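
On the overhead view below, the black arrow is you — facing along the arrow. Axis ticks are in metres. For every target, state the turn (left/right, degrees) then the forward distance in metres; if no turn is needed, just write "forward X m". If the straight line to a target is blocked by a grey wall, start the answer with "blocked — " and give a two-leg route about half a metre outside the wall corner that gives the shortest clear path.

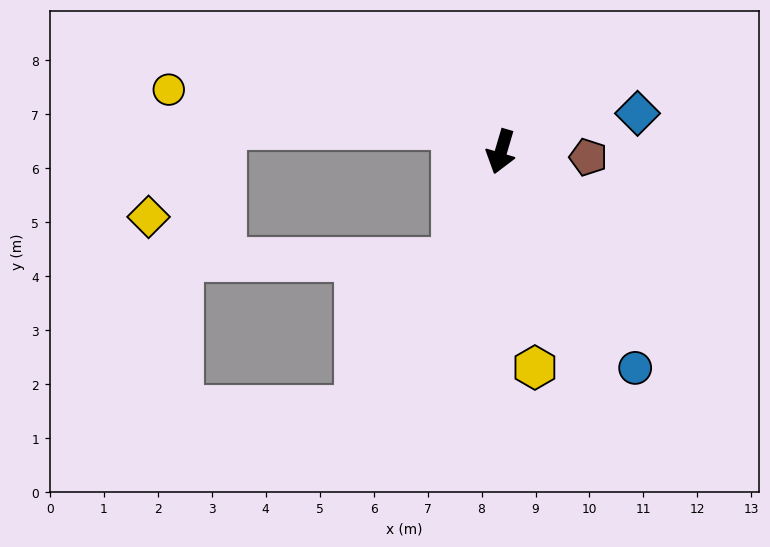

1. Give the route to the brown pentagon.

turn left 103°, forward 1.6 m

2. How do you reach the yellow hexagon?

turn left 25°, forward 4.0 m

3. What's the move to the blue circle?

turn left 48°, forward 4.7 m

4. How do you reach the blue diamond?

turn left 122°, forward 2.6 m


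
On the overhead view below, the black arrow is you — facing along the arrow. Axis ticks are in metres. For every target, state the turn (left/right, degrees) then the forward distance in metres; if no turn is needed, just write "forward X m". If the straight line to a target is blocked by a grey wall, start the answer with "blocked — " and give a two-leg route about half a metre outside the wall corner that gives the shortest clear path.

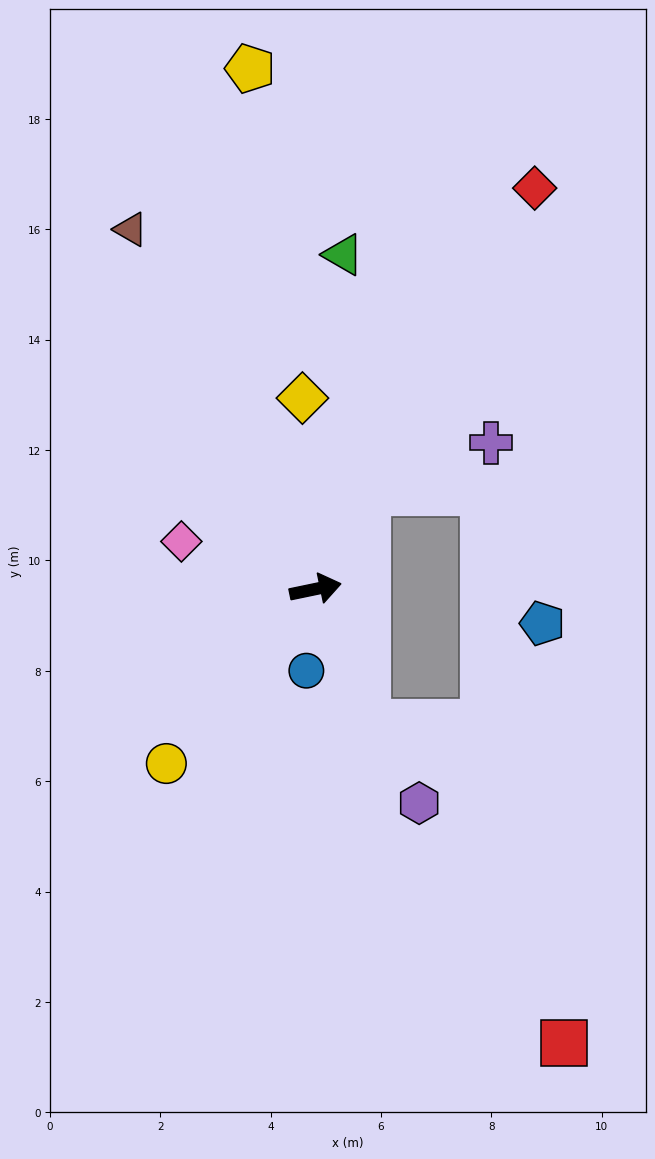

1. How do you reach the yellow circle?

turn right 142°, forward 4.2 m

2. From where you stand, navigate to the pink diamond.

turn left 149°, forward 2.6 m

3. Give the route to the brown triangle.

turn left 105°, forward 7.3 m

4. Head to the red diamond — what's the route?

turn left 50°, forward 8.3 m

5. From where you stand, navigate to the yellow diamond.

turn left 82°, forward 3.5 m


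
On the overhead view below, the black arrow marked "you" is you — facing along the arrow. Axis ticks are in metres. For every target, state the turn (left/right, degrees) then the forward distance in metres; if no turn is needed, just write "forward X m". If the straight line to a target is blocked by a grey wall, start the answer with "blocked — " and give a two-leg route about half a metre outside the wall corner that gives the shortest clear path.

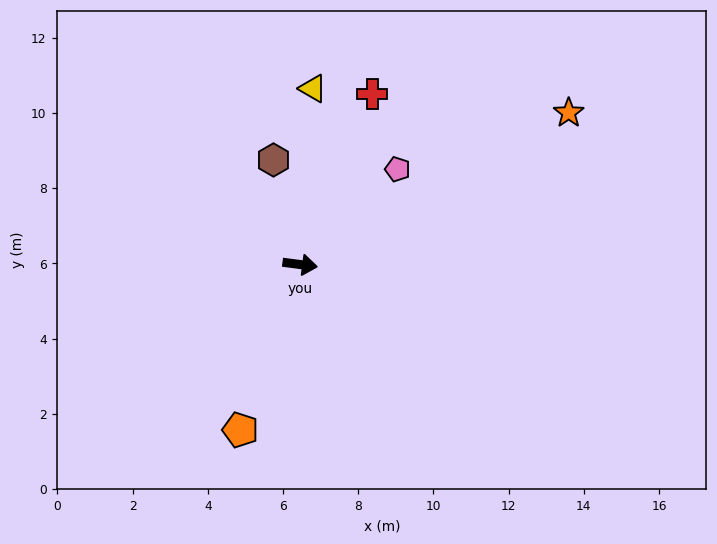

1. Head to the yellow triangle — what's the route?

turn left 93°, forward 4.7 m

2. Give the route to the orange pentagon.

turn right 102°, forward 4.7 m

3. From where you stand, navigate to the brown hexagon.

turn left 112°, forward 2.9 m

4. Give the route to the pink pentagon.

turn left 52°, forward 3.6 m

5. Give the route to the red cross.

turn left 74°, forward 4.9 m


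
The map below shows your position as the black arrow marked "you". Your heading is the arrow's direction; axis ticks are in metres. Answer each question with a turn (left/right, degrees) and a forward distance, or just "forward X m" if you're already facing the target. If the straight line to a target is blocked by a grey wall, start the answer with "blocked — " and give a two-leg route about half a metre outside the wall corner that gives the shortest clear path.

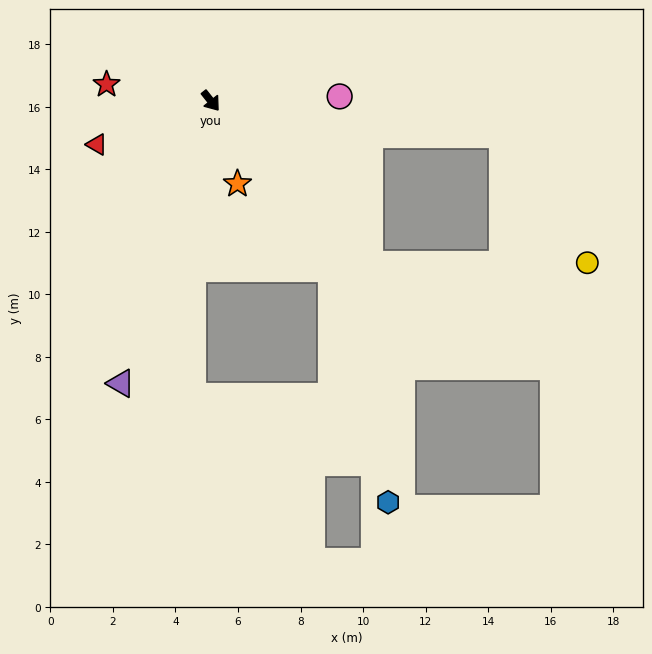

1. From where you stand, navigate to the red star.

turn right 137°, forward 3.4 m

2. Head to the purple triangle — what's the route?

turn right 56°, forward 9.5 m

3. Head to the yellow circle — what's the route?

blocked — turn left 6°, forward 7.3 m, then turn left 46°, forward 7.0 m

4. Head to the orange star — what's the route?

turn right 21°, forward 2.8 m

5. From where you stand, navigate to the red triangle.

turn right 107°, forward 3.9 m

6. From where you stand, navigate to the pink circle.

turn left 54°, forward 4.1 m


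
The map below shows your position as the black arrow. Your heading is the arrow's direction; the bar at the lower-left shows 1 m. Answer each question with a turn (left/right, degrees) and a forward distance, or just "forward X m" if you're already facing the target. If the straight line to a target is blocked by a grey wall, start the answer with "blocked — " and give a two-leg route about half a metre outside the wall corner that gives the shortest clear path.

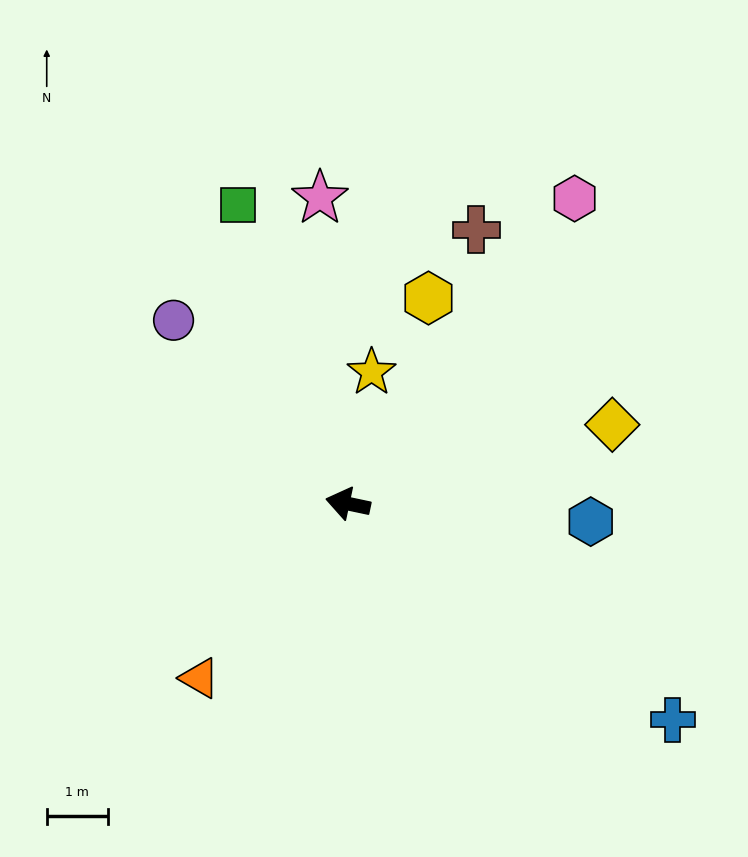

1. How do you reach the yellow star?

turn right 88°, forward 2.2 m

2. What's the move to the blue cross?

turn left 158°, forward 6.4 m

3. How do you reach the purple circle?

turn right 34°, forward 4.1 m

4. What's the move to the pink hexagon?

turn right 115°, forward 6.2 m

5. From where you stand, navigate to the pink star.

turn right 73°, forward 5.0 m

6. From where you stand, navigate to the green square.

turn right 58°, forward 5.2 m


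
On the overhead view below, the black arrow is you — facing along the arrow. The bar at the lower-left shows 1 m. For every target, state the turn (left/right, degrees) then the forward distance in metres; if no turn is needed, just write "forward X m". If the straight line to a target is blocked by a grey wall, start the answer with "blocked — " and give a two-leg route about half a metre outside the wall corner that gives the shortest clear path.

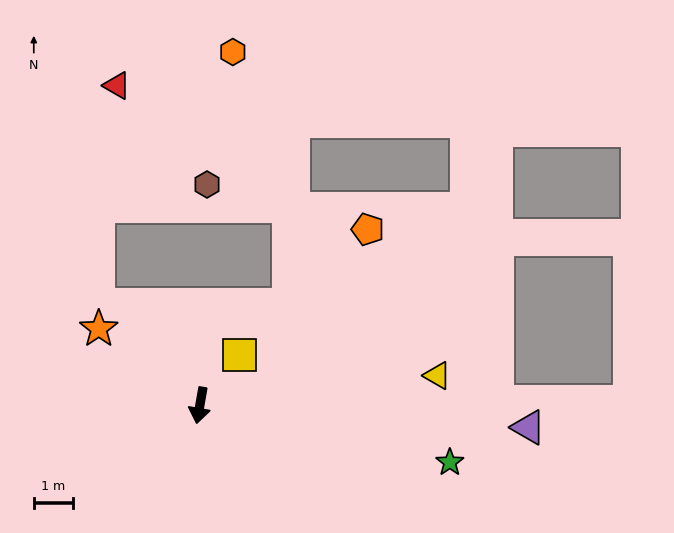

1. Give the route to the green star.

turn left 87°, forward 6.5 m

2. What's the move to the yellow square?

turn left 152°, forward 1.6 m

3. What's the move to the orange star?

turn right 117°, forward 3.2 m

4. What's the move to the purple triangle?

turn left 96°, forward 8.4 m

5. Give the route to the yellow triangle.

turn left 107°, forward 6.1 m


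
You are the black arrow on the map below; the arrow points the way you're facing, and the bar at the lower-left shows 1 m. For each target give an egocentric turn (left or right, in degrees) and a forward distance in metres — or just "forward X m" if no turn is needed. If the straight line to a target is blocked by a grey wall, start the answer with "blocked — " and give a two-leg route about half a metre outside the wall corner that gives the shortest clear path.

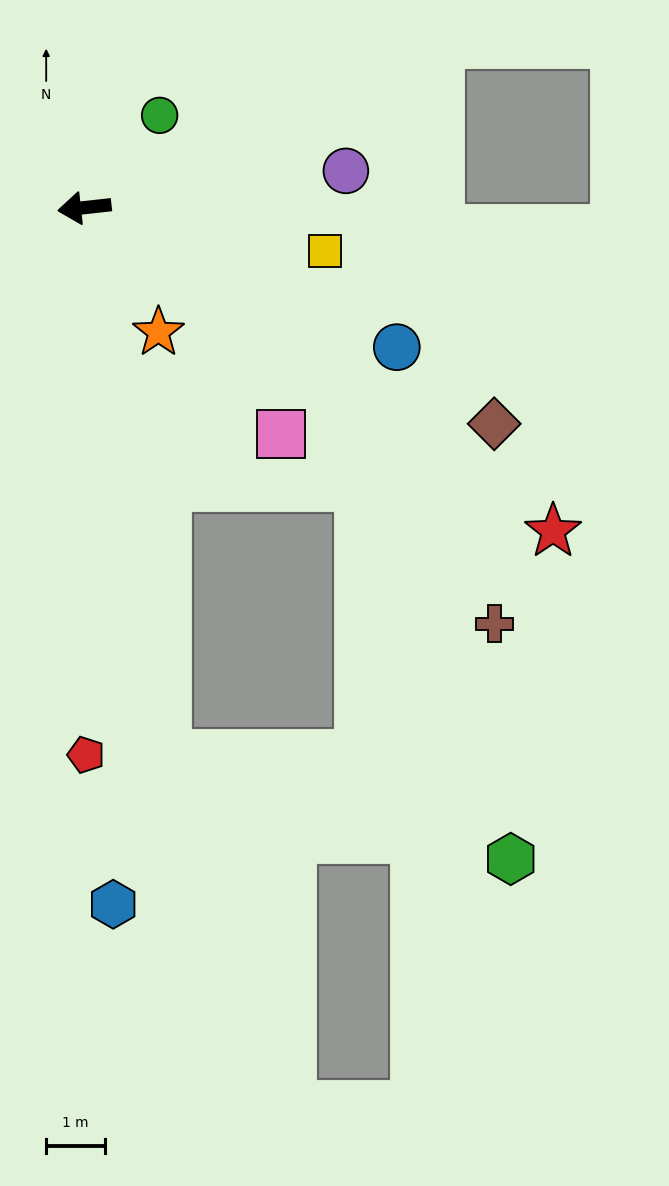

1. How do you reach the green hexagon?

blocked — turn left 92°, forward 9.4 m, then turn left 65°, forward 6.1 m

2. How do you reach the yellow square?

turn left 164°, forward 4.2 m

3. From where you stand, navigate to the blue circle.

turn left 150°, forward 5.8 m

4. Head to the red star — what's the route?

turn left 139°, forward 9.7 m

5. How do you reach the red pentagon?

turn left 84°, forward 9.3 m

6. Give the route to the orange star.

turn left 114°, forward 2.5 m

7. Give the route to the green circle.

turn right 136°, forward 2.0 m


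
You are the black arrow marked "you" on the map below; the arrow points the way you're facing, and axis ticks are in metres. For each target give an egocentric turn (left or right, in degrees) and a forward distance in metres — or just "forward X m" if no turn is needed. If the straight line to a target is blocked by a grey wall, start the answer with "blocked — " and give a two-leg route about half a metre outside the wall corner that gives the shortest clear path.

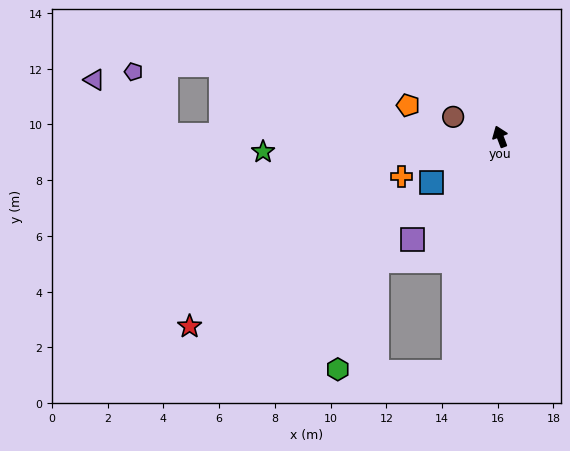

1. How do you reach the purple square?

turn left 119°, forward 4.9 m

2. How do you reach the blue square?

turn left 103°, forward 3.0 m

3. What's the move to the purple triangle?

blocked — turn left 69°, forward 12.0 m, then turn right 37°, forward 3.3 m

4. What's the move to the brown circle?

turn left 46°, forward 1.8 m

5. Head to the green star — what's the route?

turn left 73°, forward 8.5 m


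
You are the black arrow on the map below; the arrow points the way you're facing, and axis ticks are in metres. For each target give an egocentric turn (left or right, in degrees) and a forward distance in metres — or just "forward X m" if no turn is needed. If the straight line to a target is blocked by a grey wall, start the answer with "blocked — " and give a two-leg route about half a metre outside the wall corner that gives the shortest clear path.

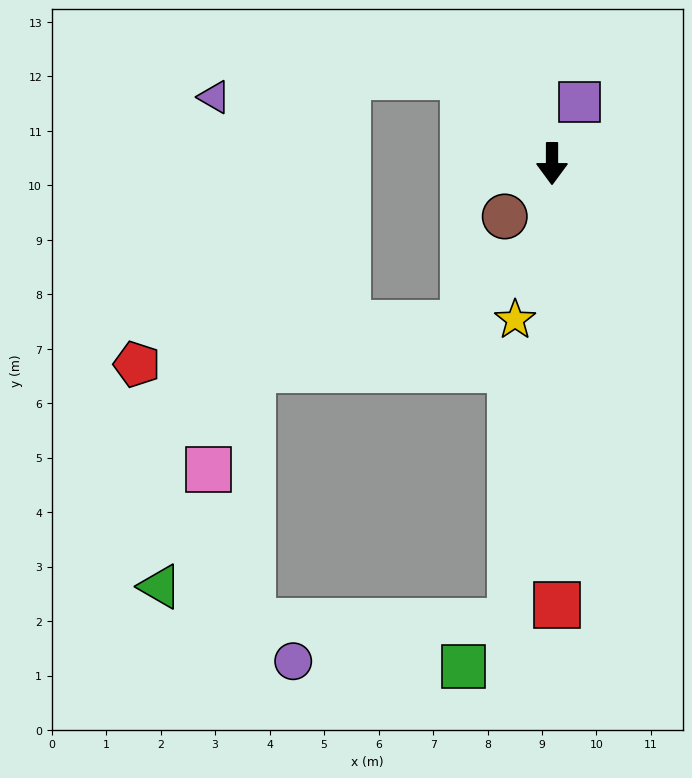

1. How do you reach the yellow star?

turn right 13°, forward 2.9 m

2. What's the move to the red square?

forward 8.1 m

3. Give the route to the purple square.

turn left 156°, forward 1.2 m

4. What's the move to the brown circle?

turn right 42°, forward 1.3 m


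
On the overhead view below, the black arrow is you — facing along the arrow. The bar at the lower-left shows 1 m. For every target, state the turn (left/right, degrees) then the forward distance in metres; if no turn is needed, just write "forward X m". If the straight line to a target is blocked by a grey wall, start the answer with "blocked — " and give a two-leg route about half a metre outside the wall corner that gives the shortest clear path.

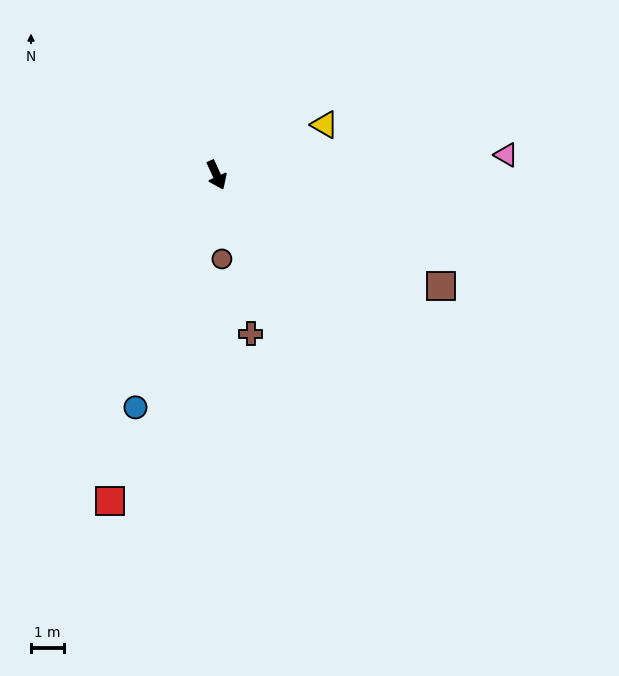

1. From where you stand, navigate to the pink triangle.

turn left 70°, forward 8.7 m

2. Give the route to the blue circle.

turn right 44°, forward 7.4 m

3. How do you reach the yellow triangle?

turn left 91°, forward 3.6 m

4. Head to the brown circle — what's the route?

turn right 21°, forward 2.5 m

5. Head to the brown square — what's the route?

turn left 39°, forward 7.5 m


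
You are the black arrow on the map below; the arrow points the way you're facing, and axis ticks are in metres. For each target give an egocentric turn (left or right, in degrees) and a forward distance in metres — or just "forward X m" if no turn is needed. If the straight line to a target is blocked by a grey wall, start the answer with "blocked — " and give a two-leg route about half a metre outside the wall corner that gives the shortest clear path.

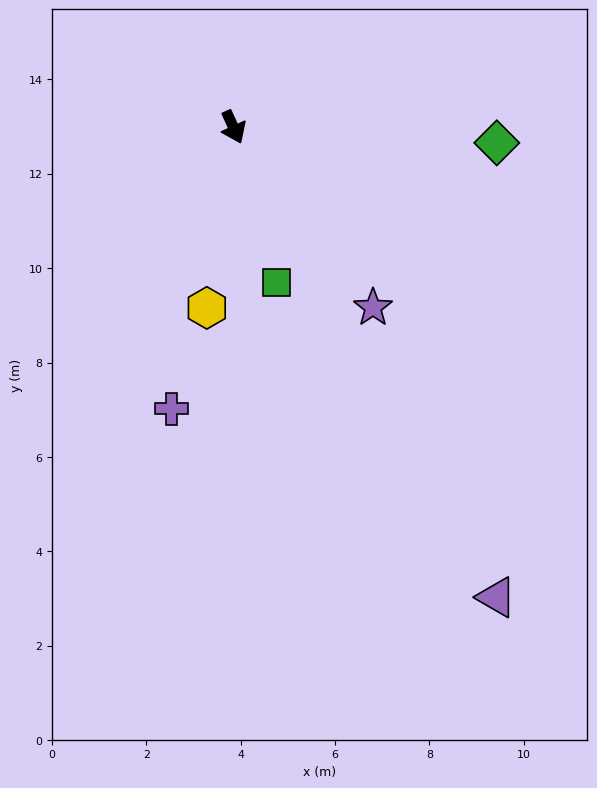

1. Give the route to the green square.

turn right 9°, forward 3.4 m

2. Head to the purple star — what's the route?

turn left 13°, forward 4.8 m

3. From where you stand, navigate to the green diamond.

turn left 62°, forward 5.6 m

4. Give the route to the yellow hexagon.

turn right 33°, forward 3.9 m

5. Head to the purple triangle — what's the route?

turn left 5°, forward 11.4 m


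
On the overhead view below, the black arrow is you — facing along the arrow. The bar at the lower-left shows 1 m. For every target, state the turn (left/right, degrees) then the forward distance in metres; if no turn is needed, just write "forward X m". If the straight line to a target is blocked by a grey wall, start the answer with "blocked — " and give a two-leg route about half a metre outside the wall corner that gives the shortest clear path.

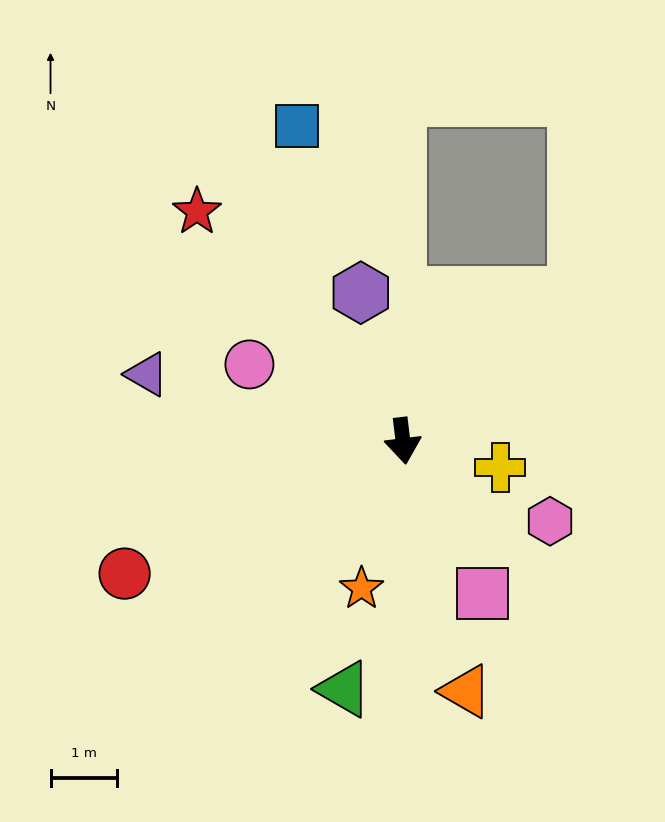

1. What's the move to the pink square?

turn left 21°, forward 2.6 m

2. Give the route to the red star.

turn right 145°, forward 4.7 m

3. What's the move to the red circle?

turn right 71°, forward 4.7 m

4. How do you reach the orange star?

turn right 23°, forward 2.3 m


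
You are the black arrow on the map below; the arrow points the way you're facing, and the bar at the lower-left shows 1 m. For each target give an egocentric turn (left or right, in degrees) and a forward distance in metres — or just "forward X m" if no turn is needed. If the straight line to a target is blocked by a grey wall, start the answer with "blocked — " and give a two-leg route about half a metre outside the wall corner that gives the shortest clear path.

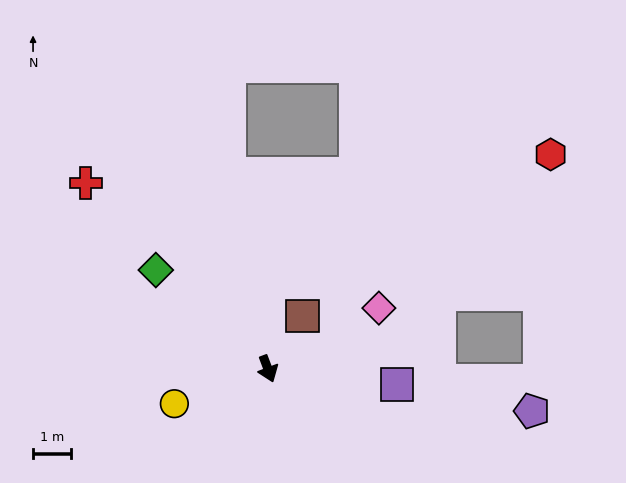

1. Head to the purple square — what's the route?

turn left 62°, forward 3.4 m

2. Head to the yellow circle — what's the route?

turn right 90°, forward 2.6 m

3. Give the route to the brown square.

turn left 126°, forward 1.6 m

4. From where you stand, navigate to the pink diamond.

turn left 98°, forward 3.3 m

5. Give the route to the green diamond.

turn right 152°, forward 3.9 m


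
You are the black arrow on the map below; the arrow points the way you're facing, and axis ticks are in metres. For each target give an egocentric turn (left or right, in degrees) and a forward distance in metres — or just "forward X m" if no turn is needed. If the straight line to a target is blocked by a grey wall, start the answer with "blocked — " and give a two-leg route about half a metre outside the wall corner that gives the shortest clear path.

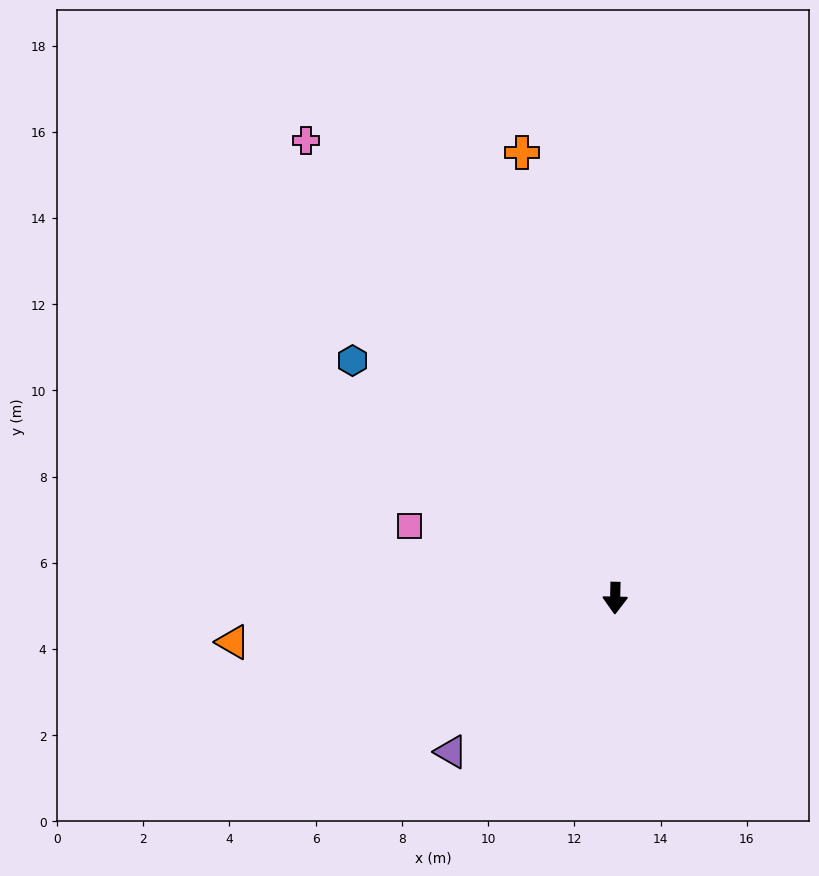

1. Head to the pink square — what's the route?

turn right 108°, forward 5.1 m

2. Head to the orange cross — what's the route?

turn right 167°, forward 10.6 m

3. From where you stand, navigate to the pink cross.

turn right 145°, forward 12.8 m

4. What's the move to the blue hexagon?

turn right 131°, forward 8.2 m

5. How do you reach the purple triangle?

turn right 46°, forward 5.2 m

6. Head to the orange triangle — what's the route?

turn right 82°, forward 8.9 m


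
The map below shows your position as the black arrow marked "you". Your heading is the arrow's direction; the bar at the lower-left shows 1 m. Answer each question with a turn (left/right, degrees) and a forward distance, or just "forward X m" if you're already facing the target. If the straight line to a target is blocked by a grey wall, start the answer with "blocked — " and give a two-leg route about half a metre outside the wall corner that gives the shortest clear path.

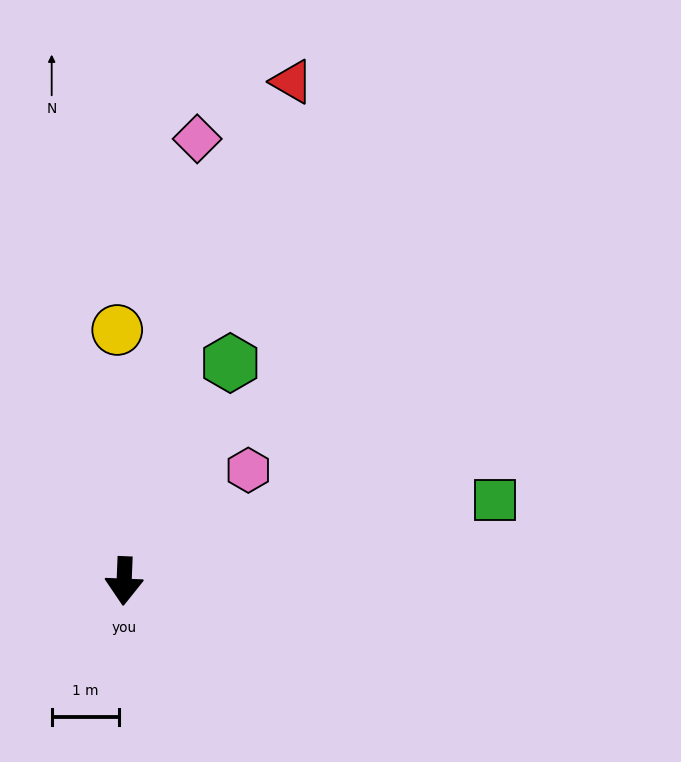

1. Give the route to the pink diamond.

turn left 173°, forward 6.6 m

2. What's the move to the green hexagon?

turn left 156°, forward 3.6 m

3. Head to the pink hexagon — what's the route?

turn left 134°, forward 2.5 m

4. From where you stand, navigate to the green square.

turn left 105°, forward 5.6 m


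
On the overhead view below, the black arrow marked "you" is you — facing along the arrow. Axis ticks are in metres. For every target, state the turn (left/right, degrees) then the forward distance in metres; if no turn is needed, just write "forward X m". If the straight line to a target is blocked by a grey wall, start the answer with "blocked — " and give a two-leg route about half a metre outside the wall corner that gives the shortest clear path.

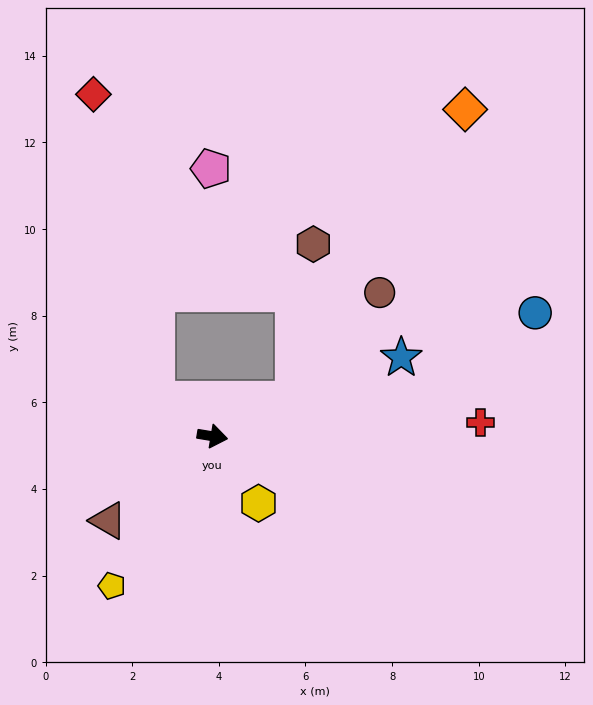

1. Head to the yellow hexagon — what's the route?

turn right 46°, forward 1.9 m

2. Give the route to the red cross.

turn left 12°, forward 6.2 m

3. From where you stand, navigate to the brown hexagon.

blocked — turn left 34°, forward 2.1 m, then turn left 58°, forward 3.6 m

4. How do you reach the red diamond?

blocked — turn left 156°, forward 1.5 m, then turn right 45°, forward 7.2 m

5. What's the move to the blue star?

turn left 32°, forward 4.7 m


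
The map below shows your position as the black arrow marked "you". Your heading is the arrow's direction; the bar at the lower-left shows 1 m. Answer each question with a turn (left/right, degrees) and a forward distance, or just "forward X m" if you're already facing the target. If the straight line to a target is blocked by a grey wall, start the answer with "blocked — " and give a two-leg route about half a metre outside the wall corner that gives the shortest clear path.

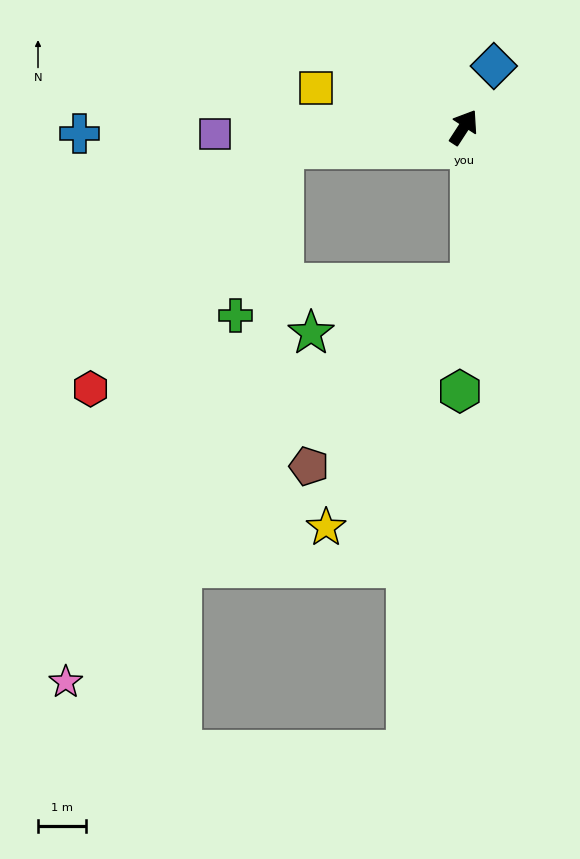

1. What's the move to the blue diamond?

turn left 7°, forward 1.4 m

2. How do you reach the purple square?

turn left 124°, forward 5.2 m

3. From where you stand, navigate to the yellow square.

turn left 108°, forward 3.2 m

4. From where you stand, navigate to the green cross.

blocked — turn left 130°, forward 3.8 m, then turn left 67°, forward 3.6 m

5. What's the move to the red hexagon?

blocked — turn left 130°, forward 3.8 m, then turn left 44°, forward 6.4 m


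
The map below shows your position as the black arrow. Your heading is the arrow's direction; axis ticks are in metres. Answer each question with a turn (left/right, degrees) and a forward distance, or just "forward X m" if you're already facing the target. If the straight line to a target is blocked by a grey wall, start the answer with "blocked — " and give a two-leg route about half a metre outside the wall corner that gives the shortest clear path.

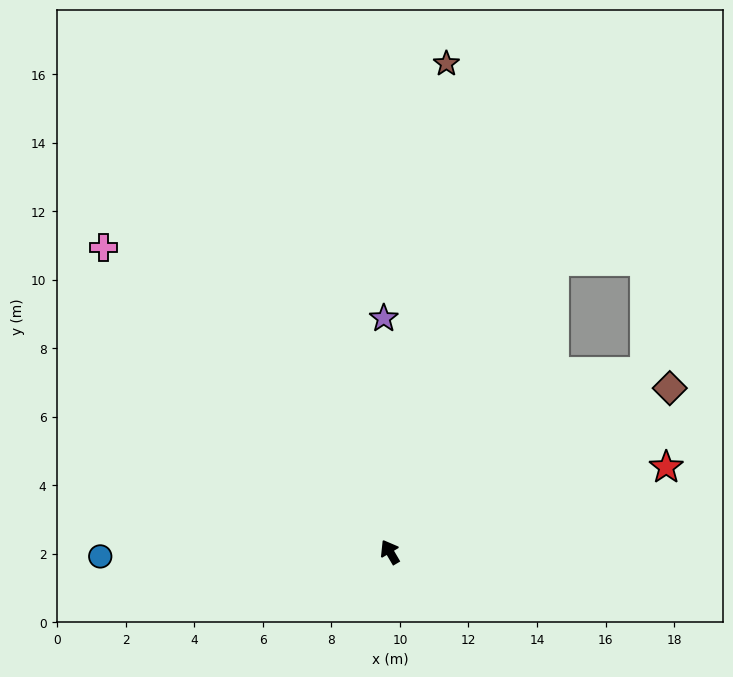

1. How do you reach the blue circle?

turn left 60°, forward 8.4 m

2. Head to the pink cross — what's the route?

turn left 13°, forward 12.2 m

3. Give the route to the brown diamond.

turn right 90°, forward 9.5 m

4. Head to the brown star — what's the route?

turn right 37°, forward 14.3 m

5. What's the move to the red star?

turn right 103°, forward 8.4 m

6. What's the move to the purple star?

turn right 29°, forward 6.8 m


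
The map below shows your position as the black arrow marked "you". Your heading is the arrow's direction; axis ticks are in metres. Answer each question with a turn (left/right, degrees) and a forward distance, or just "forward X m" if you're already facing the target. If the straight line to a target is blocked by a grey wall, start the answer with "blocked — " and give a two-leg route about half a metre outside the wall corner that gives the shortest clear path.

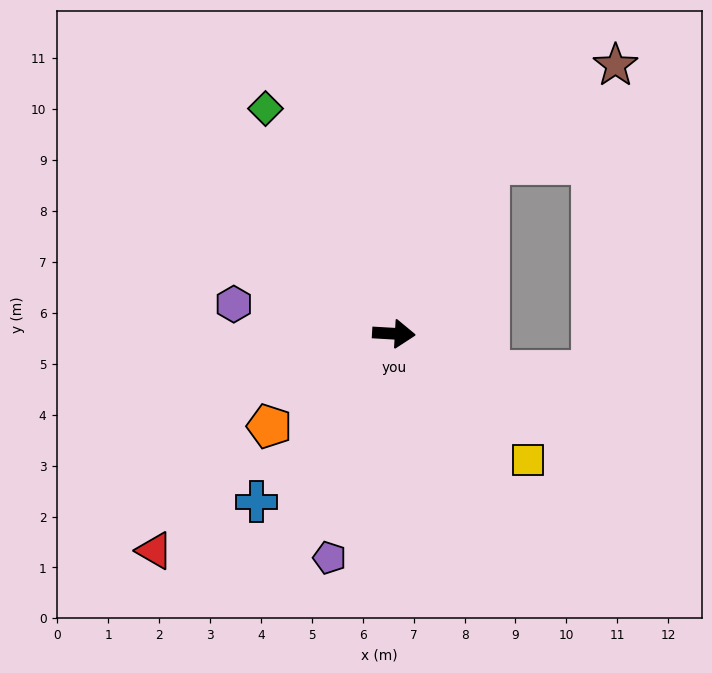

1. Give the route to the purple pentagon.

turn right 103°, forward 4.6 m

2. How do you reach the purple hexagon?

turn left 173°, forward 3.2 m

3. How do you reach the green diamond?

turn left 123°, forward 5.1 m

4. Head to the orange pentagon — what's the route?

turn right 140°, forward 3.0 m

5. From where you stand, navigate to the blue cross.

turn right 126°, forward 4.3 m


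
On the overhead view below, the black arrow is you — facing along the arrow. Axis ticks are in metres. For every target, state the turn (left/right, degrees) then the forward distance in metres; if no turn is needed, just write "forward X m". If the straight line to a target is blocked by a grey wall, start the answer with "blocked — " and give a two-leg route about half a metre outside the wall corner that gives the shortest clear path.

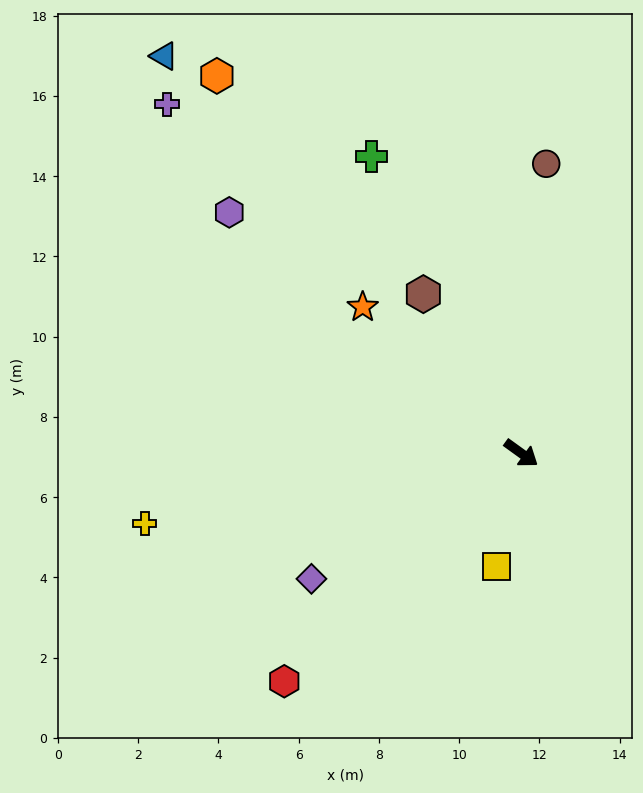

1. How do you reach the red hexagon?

turn right 100°, forward 8.2 m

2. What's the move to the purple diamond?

turn right 113°, forward 6.1 m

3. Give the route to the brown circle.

turn left 121°, forward 7.2 m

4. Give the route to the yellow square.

turn right 67°, forward 2.9 m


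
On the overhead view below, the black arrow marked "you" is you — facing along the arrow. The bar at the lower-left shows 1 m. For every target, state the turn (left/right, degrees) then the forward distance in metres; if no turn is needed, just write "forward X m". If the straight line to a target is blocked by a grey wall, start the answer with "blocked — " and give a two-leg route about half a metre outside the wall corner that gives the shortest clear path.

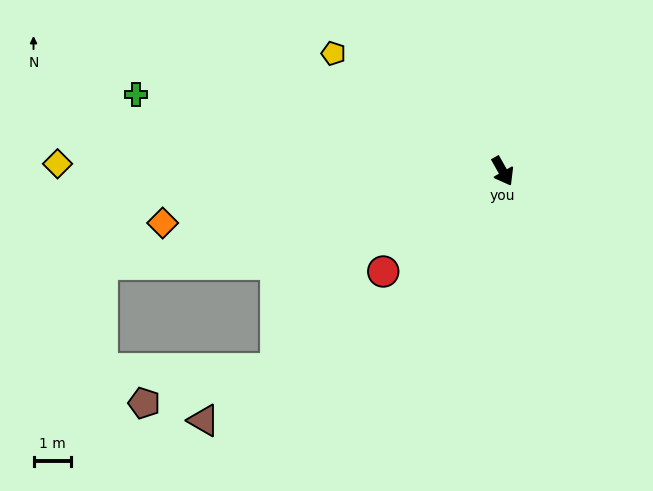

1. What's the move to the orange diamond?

turn right 111°, forward 9.2 m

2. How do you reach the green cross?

turn right 131°, forward 10.0 m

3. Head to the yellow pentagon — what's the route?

turn right 154°, forward 5.5 m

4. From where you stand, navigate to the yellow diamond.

turn right 120°, forward 11.9 m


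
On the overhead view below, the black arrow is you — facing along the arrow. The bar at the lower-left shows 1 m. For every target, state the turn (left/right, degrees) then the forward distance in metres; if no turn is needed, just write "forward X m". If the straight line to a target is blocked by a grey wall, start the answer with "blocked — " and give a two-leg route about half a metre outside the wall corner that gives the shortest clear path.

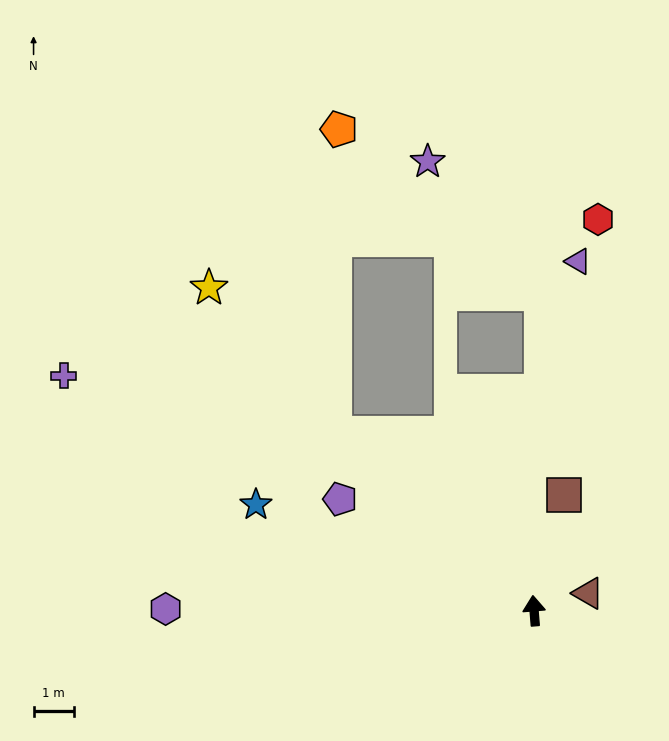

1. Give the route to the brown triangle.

turn right 77°, forward 1.4 m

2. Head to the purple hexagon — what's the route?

turn left 85°, forward 9.2 m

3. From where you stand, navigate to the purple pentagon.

turn left 55°, forward 5.6 m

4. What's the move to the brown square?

turn right 19°, forward 3.0 m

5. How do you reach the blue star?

turn left 65°, forward 7.4 m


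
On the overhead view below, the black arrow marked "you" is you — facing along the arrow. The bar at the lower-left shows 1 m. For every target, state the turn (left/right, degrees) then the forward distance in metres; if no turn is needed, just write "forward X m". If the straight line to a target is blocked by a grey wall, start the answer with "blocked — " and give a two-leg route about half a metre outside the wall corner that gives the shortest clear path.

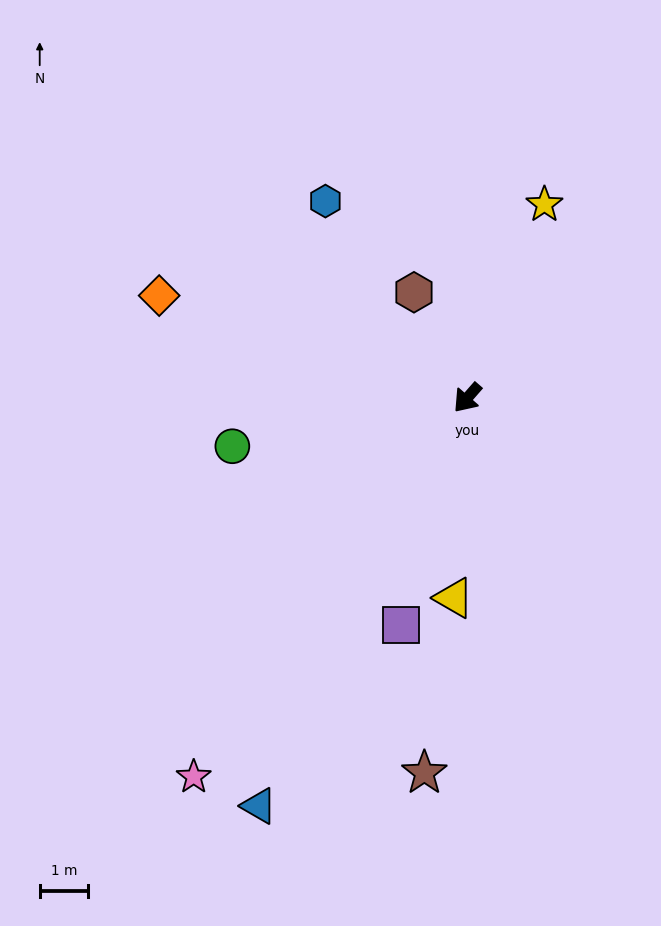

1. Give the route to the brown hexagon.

turn right 112°, forward 2.5 m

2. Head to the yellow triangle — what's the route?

turn left 37°, forward 4.2 m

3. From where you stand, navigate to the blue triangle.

turn left 14°, forward 9.5 m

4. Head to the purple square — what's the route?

turn left 25°, forward 4.9 m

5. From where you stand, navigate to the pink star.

turn left 5°, forward 9.7 m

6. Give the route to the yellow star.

turn right 161°, forward 4.3 m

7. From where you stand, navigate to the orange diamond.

turn right 67°, forward 6.8 m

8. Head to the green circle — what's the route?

turn right 37°, forward 5.0 m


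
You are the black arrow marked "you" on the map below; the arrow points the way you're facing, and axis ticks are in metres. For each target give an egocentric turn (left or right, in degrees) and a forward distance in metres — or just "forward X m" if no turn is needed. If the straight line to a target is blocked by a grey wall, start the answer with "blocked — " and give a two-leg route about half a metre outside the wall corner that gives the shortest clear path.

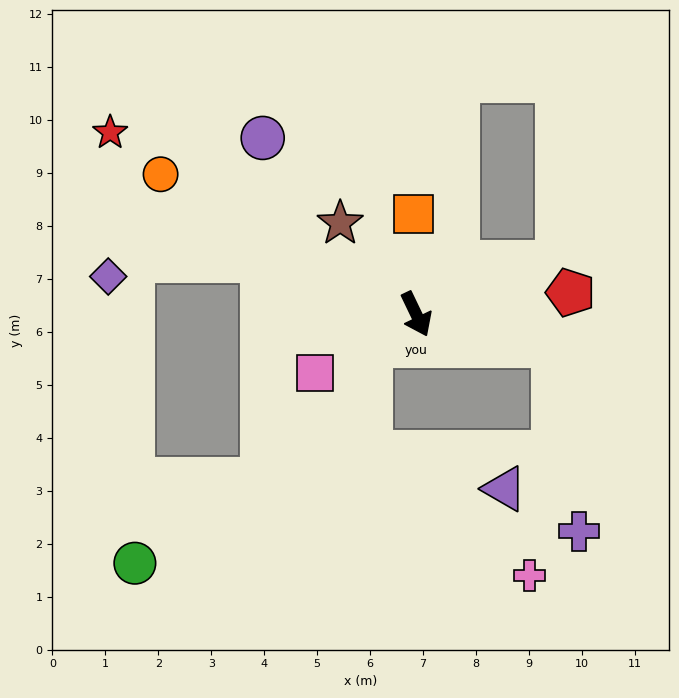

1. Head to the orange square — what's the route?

turn left 156°, forward 1.9 m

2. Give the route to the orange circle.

turn right 144°, forward 5.5 m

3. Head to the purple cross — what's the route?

blocked — turn left 52°, forward 2.7 m, then turn right 70°, forward 3.5 m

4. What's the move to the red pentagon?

turn left 72°, forward 2.9 m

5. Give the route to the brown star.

turn right 166°, forward 2.2 m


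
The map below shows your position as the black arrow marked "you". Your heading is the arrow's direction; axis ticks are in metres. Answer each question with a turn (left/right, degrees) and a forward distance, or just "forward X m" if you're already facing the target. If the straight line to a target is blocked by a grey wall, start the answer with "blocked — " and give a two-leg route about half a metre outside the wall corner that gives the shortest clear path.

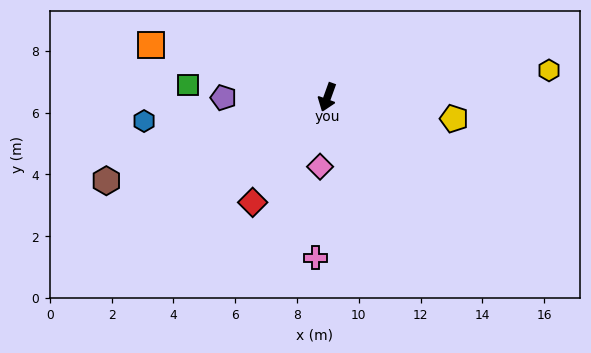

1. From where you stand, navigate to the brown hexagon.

turn right 49°, forward 7.6 m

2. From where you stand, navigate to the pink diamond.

turn left 14°, forward 2.3 m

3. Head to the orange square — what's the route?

turn right 87°, forward 5.9 m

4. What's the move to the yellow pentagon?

turn left 100°, forward 4.2 m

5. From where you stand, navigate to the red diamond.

turn right 16°, forward 4.2 m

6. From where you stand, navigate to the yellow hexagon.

turn left 117°, forward 7.2 m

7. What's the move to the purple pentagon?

turn right 70°, forward 3.4 m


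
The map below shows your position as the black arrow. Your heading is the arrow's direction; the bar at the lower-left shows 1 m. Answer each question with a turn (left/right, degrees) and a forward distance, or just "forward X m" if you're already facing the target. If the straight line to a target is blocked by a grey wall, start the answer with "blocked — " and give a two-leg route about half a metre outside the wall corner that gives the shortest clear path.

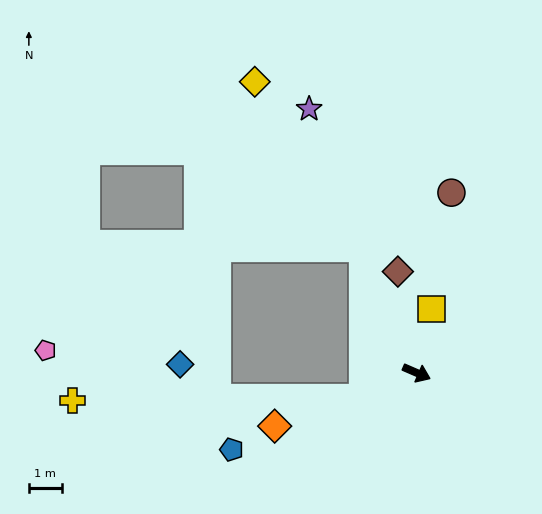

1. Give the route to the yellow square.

turn left 100°, forward 2.0 m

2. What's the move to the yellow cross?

blocked — turn right 131°, forward 1.8 m, then turn right 25°, forward 8.8 m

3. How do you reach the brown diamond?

turn left 124°, forward 3.1 m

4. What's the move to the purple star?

turn left 136°, forward 8.6 m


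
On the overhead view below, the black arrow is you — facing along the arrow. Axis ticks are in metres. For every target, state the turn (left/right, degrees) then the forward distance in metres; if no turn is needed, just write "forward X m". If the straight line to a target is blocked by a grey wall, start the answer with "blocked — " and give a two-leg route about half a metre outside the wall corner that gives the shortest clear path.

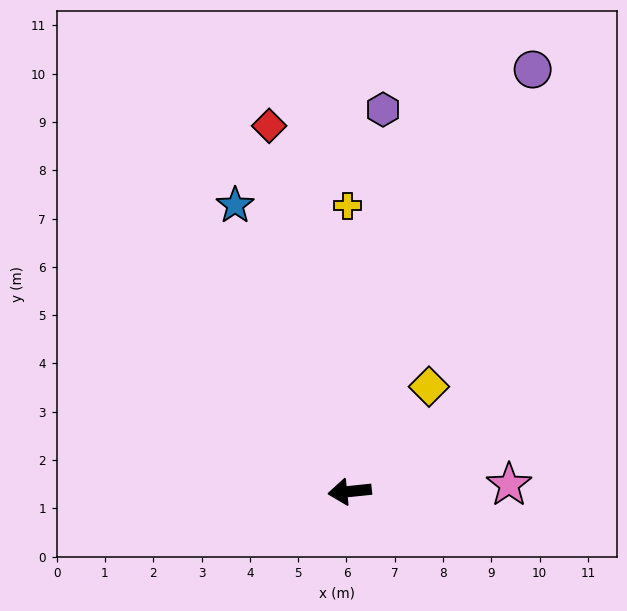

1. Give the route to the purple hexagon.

turn right 101°, forward 7.9 m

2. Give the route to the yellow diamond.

turn right 133°, forward 2.7 m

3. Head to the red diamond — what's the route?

turn right 84°, forward 7.8 m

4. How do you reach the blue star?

turn right 74°, forward 6.4 m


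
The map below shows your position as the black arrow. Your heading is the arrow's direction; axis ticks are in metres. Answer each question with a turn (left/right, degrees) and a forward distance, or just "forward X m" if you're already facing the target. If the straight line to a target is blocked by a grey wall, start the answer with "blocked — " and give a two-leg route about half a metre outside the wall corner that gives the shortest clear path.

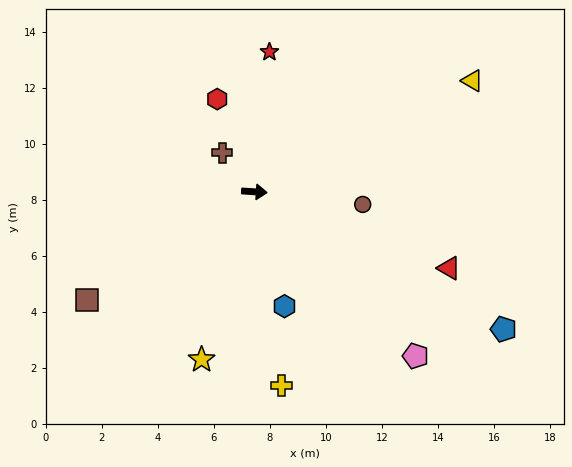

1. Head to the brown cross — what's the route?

turn left 133°, forward 1.8 m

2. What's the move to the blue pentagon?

turn right 25°, forward 10.2 m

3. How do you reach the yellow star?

turn right 104°, forward 6.3 m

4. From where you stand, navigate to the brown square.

turn right 143°, forward 7.1 m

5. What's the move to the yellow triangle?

turn left 31°, forward 8.7 m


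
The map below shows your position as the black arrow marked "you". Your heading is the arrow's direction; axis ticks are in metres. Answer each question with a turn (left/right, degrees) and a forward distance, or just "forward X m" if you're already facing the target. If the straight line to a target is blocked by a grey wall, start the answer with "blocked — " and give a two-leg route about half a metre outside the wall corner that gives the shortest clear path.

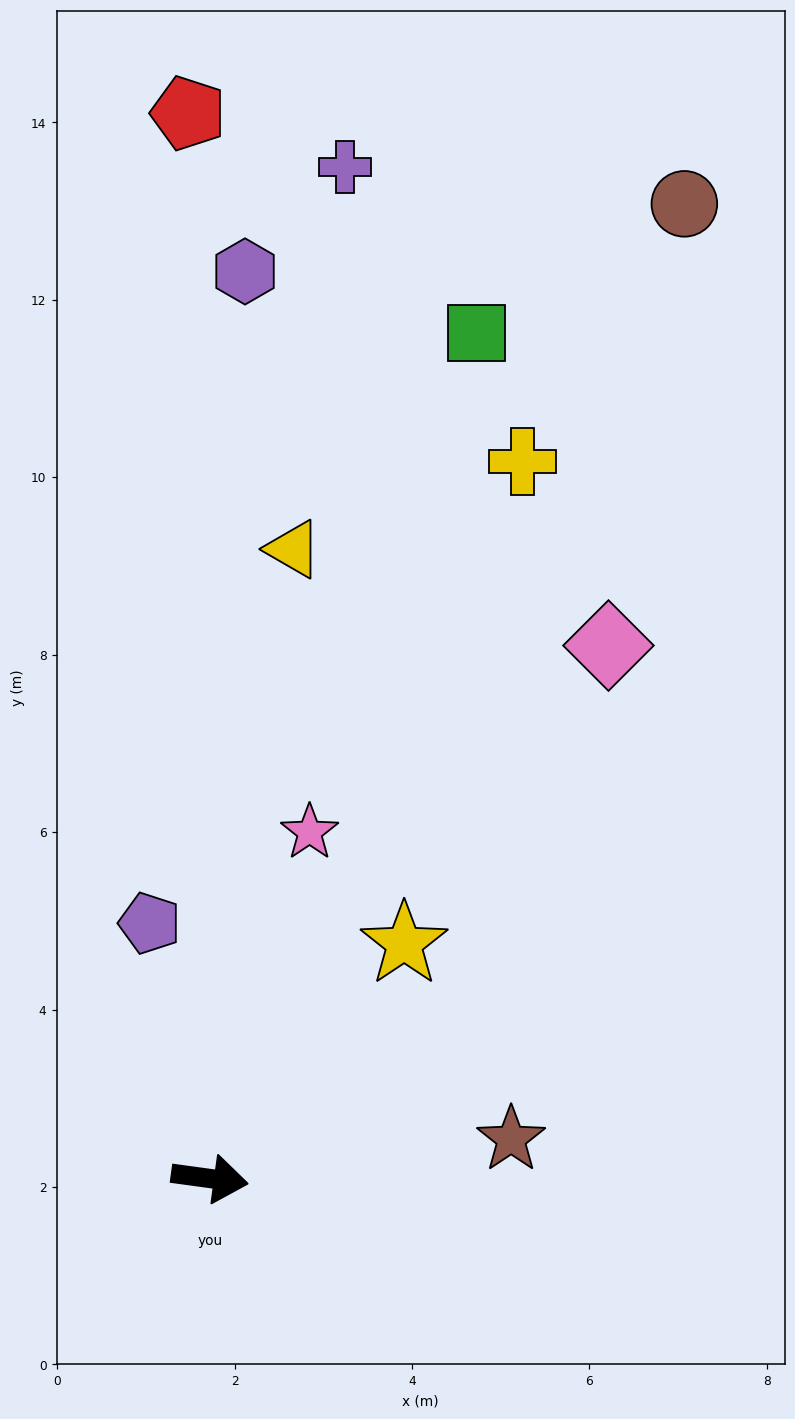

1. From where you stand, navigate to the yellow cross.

turn left 74°, forward 8.8 m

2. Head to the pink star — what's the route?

turn left 82°, forward 4.1 m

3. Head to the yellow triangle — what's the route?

turn left 90°, forward 7.2 m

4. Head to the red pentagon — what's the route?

turn left 99°, forward 12.0 m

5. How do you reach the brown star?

turn left 15°, forward 3.4 m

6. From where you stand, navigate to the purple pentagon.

turn left 111°, forward 3.0 m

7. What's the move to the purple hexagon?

turn left 96°, forward 10.2 m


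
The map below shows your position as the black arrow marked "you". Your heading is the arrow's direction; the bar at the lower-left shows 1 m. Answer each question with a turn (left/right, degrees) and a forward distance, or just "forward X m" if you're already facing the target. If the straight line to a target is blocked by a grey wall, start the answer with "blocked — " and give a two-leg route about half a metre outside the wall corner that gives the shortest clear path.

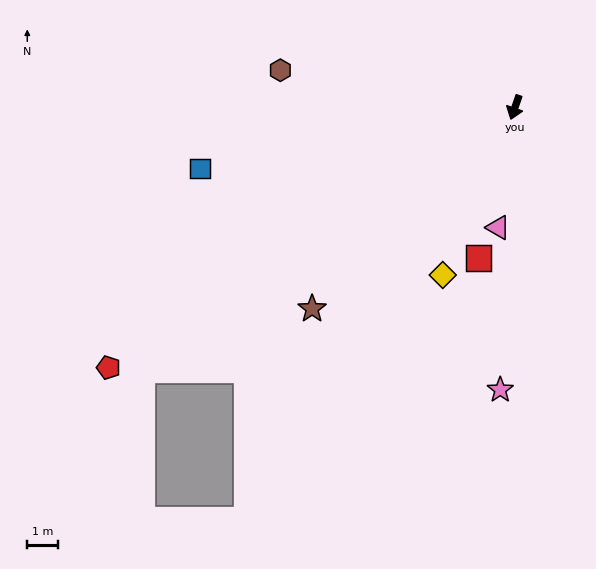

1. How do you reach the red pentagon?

turn right 38°, forward 15.8 m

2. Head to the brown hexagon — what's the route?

turn right 80°, forward 7.8 m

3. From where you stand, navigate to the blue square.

turn right 60°, forward 10.5 m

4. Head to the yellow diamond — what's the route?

turn right 4°, forward 6.0 m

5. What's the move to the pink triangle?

turn left 11°, forward 4.0 m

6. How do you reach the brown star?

turn right 26°, forward 9.4 m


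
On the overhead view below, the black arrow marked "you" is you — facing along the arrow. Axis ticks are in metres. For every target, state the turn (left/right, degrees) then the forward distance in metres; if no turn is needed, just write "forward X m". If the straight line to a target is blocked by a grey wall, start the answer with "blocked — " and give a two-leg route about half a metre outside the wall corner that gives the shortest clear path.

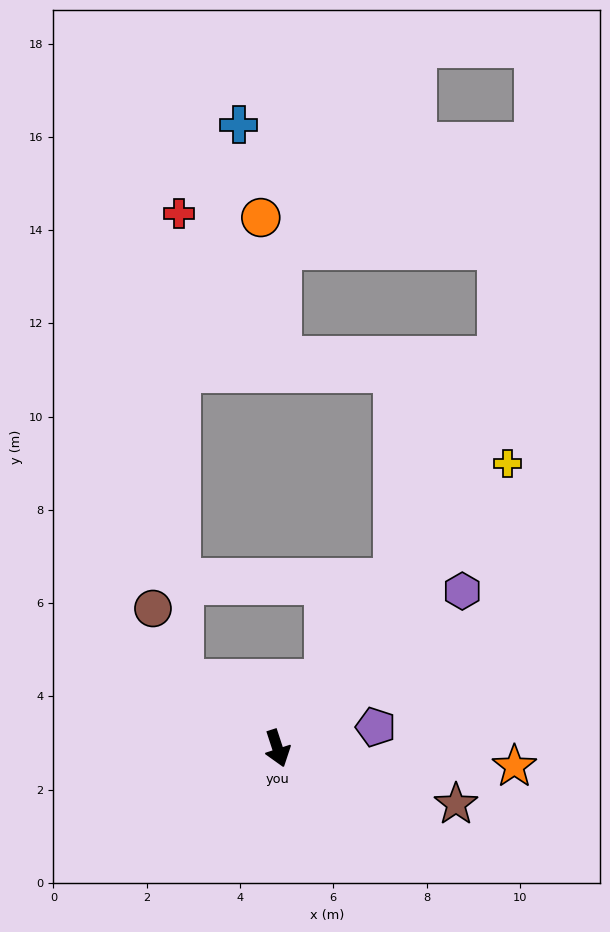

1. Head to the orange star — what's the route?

turn left 68°, forward 5.1 m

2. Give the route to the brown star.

turn left 55°, forward 4.0 m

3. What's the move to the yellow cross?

turn left 123°, forward 7.8 m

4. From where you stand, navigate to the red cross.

blocked — turn right 145°, forward 2.5 m, then turn right 52°, forward 10.0 m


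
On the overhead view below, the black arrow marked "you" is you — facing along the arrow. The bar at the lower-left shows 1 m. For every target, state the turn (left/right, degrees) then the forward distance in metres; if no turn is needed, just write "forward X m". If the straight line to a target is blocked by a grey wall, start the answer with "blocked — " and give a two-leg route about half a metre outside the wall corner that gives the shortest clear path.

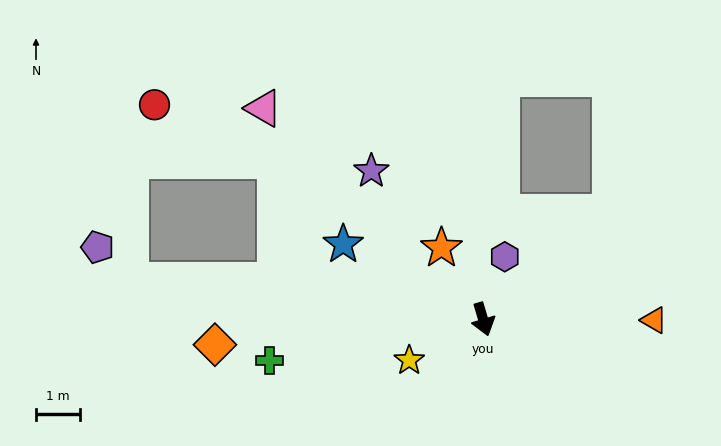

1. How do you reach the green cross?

turn right 96°, forward 5.0 m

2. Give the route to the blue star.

turn right 135°, forward 3.6 m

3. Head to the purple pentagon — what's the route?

blocked — turn right 113°, forward 8.1 m, then turn right 39°, forward 1.1 m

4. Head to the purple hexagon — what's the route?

turn left 144°, forward 1.5 m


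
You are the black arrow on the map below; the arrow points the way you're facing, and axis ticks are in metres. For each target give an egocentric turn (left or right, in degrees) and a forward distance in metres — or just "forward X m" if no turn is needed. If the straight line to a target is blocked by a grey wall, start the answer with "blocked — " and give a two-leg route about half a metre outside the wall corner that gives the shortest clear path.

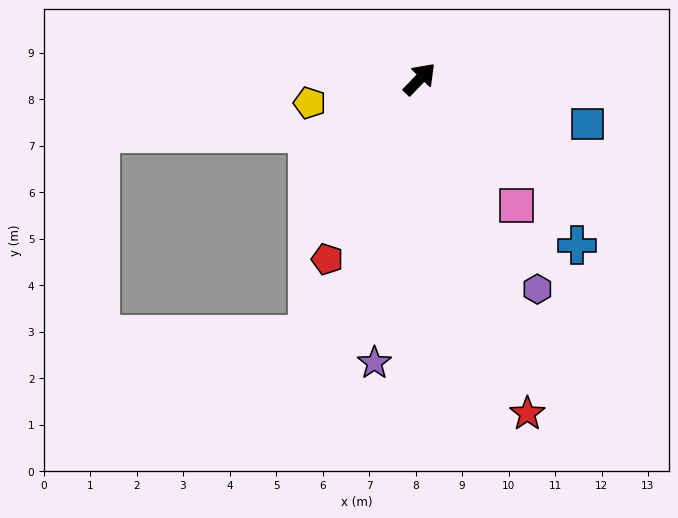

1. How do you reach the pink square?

turn right 99°, forward 3.4 m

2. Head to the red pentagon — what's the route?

turn right 163°, forward 4.4 m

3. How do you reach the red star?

turn right 118°, forward 7.6 m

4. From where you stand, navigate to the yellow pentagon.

turn left 146°, forward 2.4 m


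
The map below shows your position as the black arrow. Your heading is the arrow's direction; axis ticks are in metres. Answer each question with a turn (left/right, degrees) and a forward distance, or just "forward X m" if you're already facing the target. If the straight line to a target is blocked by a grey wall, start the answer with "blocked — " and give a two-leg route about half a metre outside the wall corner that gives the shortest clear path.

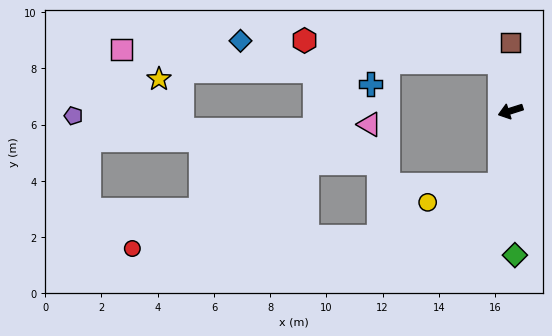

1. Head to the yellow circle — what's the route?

blocked — turn left 64°, forward 2.6 m, then turn right 68°, forward 2.6 m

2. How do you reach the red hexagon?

blocked — turn right 95°, forward 1.8 m, then turn left 71°, forward 7.0 m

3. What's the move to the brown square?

turn right 108°, forward 2.4 m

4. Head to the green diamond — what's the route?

turn left 74°, forward 5.1 m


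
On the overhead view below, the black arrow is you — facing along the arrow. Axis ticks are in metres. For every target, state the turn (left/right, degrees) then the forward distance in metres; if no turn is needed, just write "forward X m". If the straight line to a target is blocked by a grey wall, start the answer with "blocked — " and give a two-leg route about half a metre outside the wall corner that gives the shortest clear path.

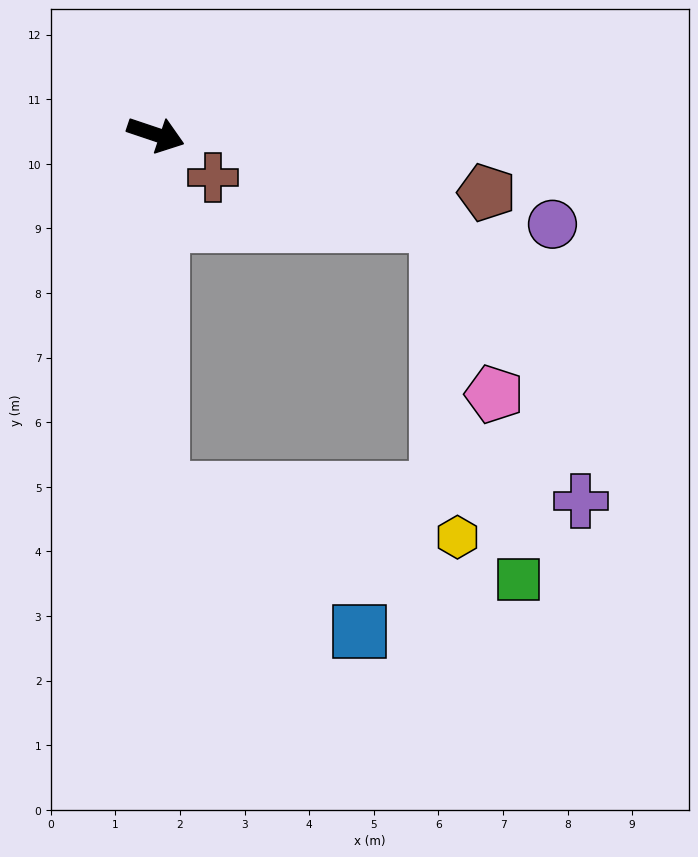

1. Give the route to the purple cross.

blocked — turn right 70°, forward 5.5 m, then turn left 87°, forward 6.5 m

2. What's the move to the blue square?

blocked — turn right 70°, forward 5.5 m, then turn left 53°, forward 3.8 m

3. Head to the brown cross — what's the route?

turn right 18°, forward 1.1 m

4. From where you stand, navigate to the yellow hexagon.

blocked — turn right 70°, forward 5.5 m, then turn left 79°, forward 4.6 m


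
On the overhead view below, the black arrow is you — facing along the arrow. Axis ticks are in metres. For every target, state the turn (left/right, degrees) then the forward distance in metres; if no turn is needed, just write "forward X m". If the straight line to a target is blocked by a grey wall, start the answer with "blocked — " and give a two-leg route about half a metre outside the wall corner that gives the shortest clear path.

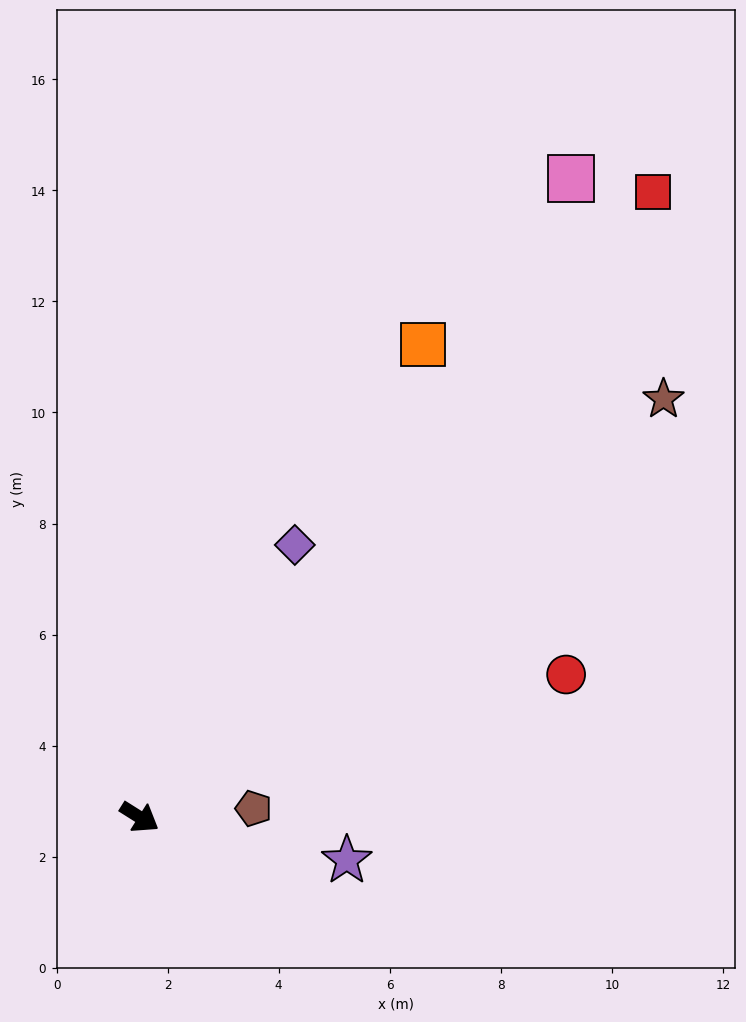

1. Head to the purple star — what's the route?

turn left 20°, forward 3.8 m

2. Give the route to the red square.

turn left 83°, forward 14.6 m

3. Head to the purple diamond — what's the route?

turn left 93°, forward 5.6 m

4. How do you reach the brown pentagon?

turn left 37°, forward 2.1 m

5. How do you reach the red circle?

turn left 51°, forward 8.1 m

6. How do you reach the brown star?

turn left 71°, forward 12.1 m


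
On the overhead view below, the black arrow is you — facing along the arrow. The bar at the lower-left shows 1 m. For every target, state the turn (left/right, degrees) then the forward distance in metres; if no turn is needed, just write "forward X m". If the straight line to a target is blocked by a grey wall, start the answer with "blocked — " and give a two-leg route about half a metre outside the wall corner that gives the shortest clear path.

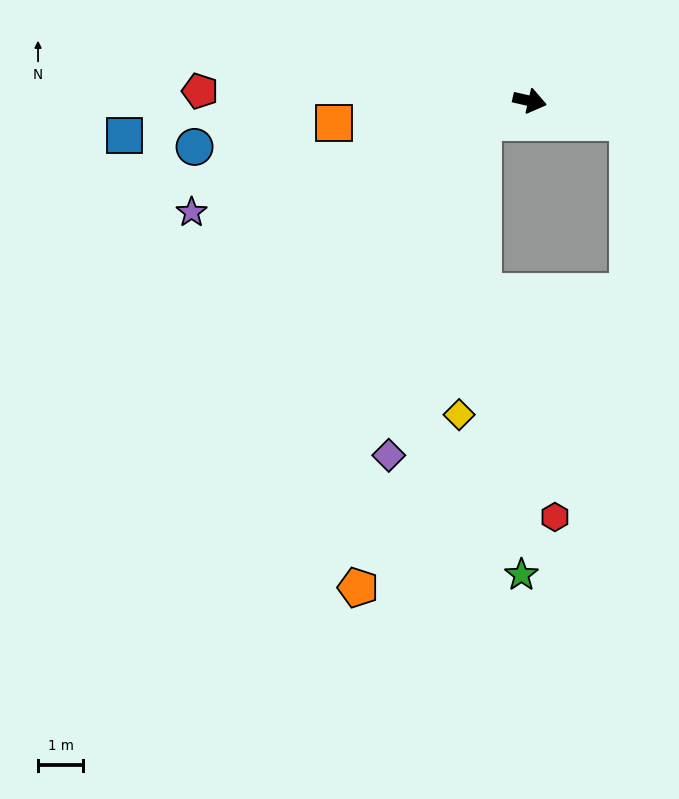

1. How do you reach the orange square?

turn right 161°, forward 4.3 m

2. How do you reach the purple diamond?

blocked — turn right 144°, forward 1.1 m, then turn left 51°, forward 7.6 m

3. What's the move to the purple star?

turn right 149°, forward 7.8 m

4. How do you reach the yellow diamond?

blocked — turn right 144°, forward 1.1 m, then turn left 62°, forward 6.5 m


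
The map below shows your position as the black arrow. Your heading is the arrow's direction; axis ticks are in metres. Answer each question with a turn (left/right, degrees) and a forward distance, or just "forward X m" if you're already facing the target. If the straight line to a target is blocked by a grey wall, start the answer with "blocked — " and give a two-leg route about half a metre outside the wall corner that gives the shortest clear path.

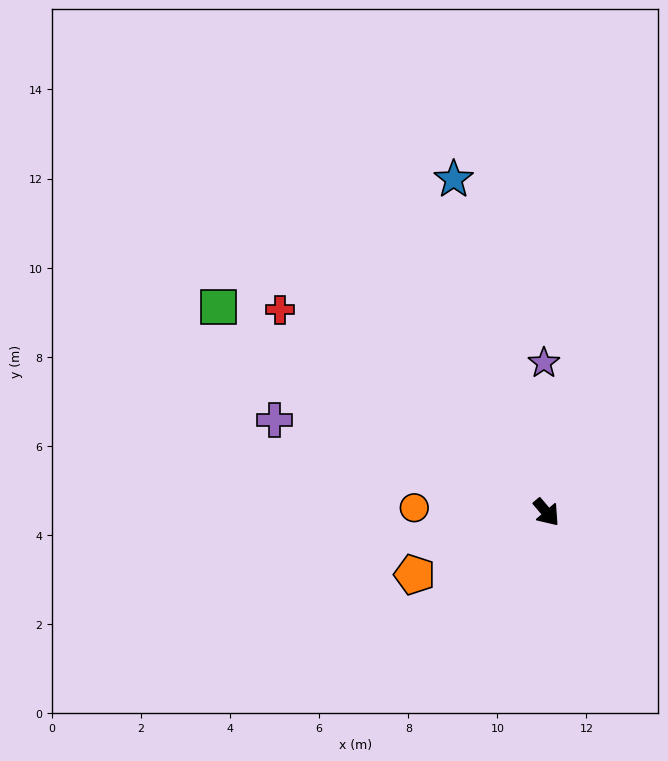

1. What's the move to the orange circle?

turn right 132°, forward 3.0 m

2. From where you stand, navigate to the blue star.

turn left 155°, forward 7.8 m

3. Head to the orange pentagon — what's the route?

turn right 105°, forward 3.3 m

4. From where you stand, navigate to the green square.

turn right 162°, forward 8.7 m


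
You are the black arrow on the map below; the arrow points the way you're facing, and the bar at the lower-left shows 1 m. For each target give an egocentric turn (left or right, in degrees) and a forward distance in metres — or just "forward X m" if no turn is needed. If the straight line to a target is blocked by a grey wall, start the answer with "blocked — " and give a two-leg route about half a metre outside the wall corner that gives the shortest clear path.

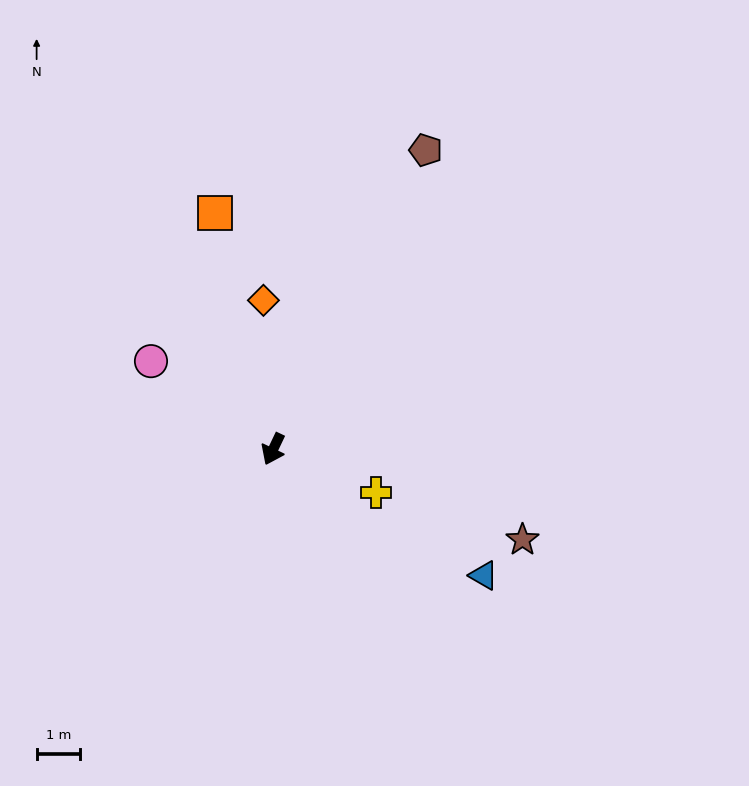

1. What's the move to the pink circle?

turn right 100°, forward 3.5 m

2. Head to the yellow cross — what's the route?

turn left 92°, forward 2.6 m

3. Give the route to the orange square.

turn right 141°, forward 5.6 m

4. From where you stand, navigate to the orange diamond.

turn right 151°, forward 3.4 m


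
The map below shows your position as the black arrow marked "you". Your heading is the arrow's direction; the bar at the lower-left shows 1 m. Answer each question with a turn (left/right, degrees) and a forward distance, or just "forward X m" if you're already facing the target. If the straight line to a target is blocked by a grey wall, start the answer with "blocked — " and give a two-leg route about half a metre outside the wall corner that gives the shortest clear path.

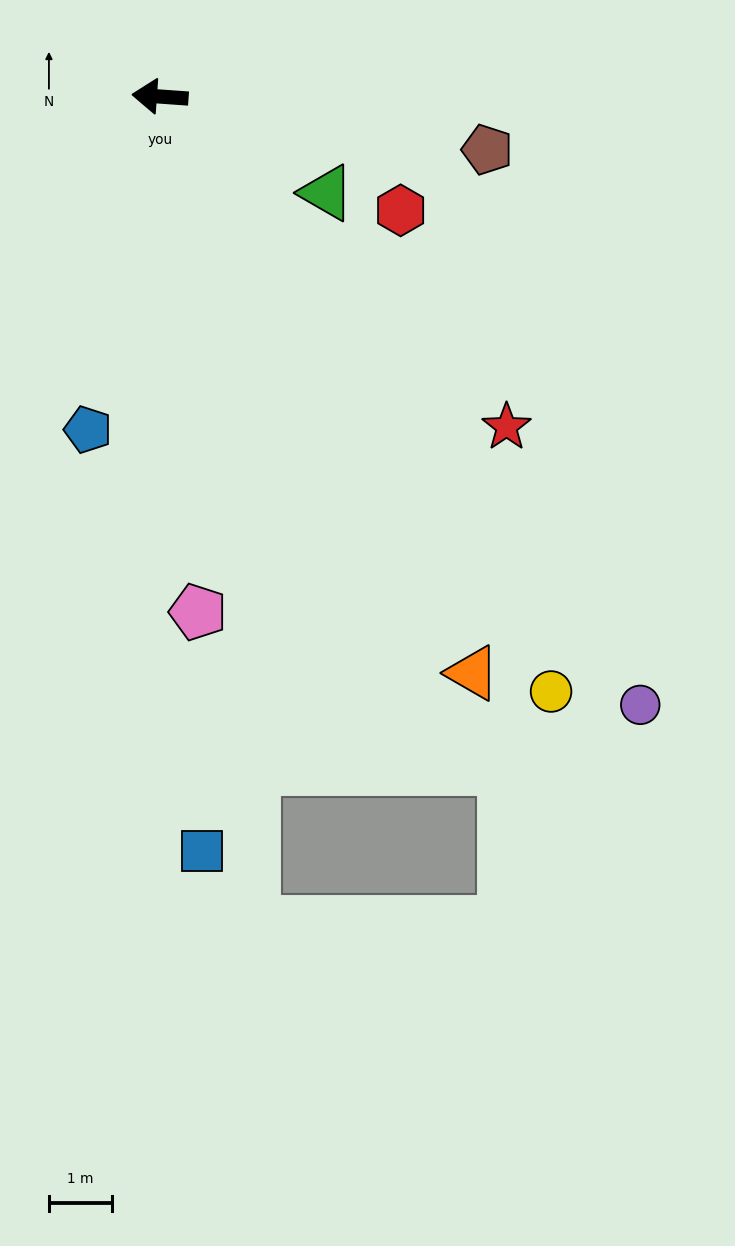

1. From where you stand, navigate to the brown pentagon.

turn left 175°, forward 5.2 m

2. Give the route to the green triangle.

turn left 154°, forward 3.0 m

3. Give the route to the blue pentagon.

turn left 82°, forward 5.4 m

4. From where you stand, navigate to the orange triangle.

turn left 123°, forward 10.3 m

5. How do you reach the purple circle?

turn left 132°, forward 12.2 m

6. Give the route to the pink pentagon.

turn left 98°, forward 8.2 m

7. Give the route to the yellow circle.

turn left 127°, forward 11.2 m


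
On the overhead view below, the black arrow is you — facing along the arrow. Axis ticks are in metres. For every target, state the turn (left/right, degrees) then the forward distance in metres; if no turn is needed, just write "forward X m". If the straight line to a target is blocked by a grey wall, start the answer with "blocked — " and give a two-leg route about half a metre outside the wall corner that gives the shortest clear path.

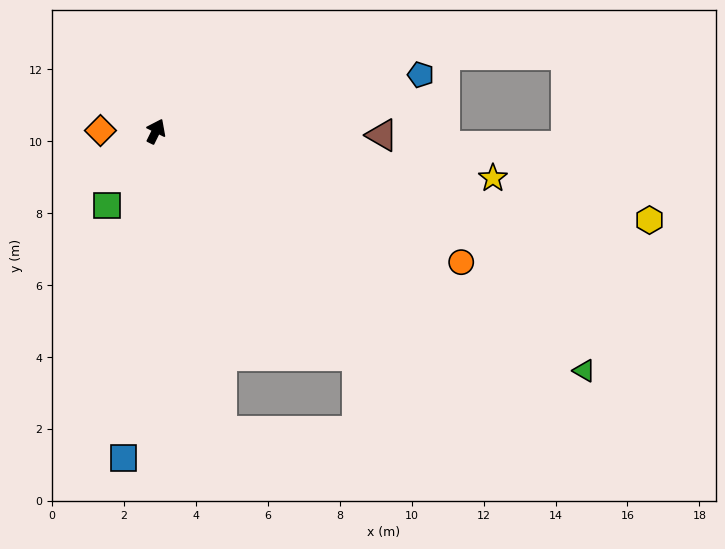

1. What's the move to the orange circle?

turn right 87°, forward 9.2 m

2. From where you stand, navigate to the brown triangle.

turn right 65°, forward 6.3 m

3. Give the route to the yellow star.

turn right 72°, forward 9.5 m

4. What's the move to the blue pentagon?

turn right 52°, forward 7.5 m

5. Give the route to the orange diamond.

turn left 116°, forward 1.5 m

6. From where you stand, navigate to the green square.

turn left 173°, forward 2.5 m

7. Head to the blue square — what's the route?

turn right 159°, forward 9.1 m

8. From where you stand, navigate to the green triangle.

turn right 93°, forward 13.6 m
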